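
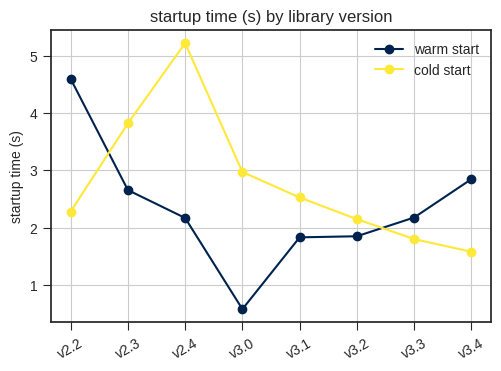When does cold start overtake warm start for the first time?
v2.3

v2.2: cold start ≈ 2.5 vs warm start ≈ 4.5 (not yet); v2.3: cold start ≈ 4.0 vs warm start ≈ 2.5 (first crossover).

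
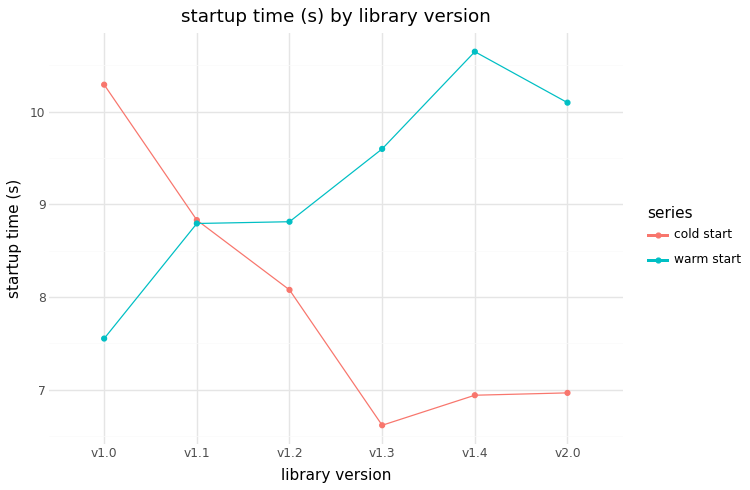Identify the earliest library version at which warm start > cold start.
v1.2

v1.1: warm start ≈ 9.0 vs cold start ≈ 9.0 (not yet); v1.2: warm start ≈ 9.0 vs cold start ≈ 8.0 (first crossover).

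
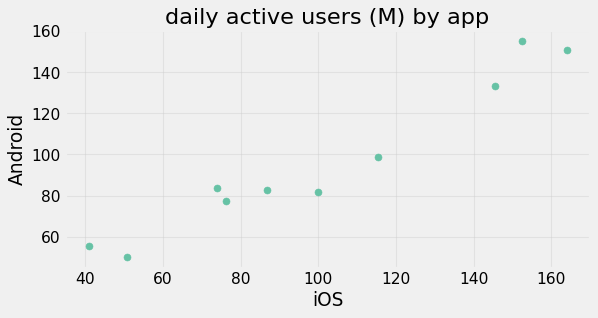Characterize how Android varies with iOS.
positive, strong

Points are positively correlated; strong (|r| ≈ 1.0).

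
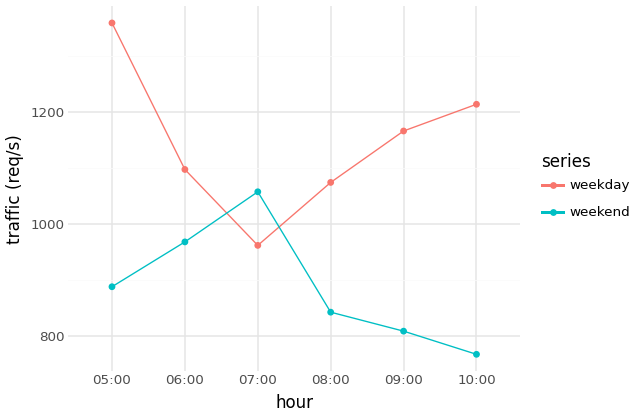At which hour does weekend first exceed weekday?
06:00: weekend ≈ 950 vs weekday ≈ 1100 (not yet); 07:00: weekend ≈ 1050 vs weekday ≈ 950 (first crossover).

07:00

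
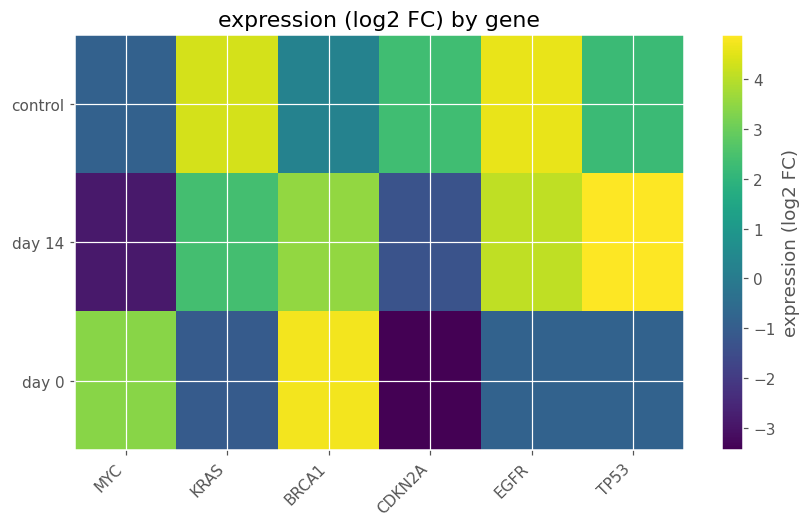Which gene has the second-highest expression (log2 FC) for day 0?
Top 3 for day 0: BRCA1 ≈ 5, MYC ≈ 3, TP53 ≈ -1.

MYC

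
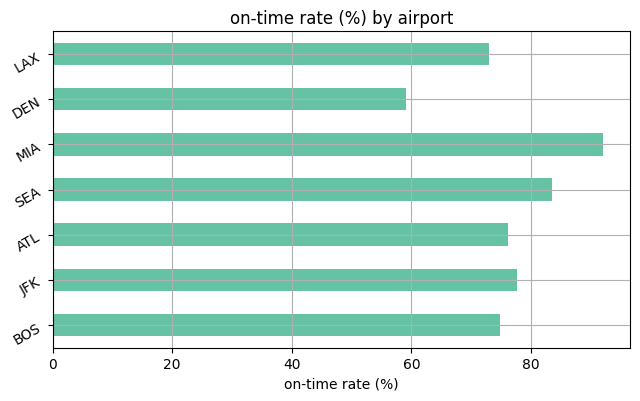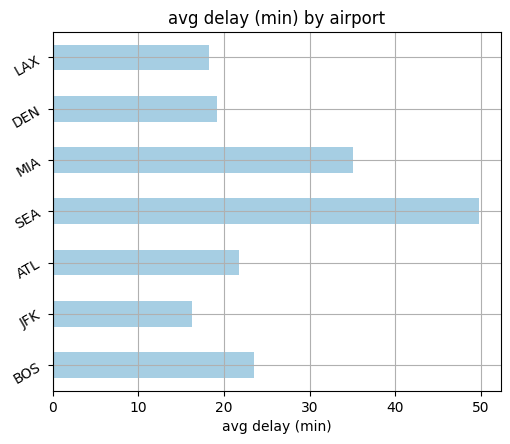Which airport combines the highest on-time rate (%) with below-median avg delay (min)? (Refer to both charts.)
JFK

Chart 2 median avg delay (min) ≈ 20; below-median airports: JFK, DEN, LAX. Among those, JFK has the highest on-time rate (%) (≈ 80).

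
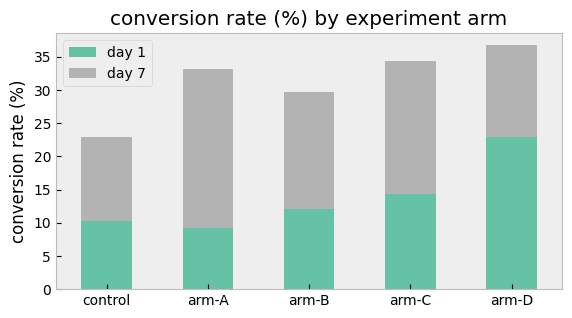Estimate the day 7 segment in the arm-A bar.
day 7 top ≈ 35, bottom ≈ 10; segment ≈ 25.

≈ 25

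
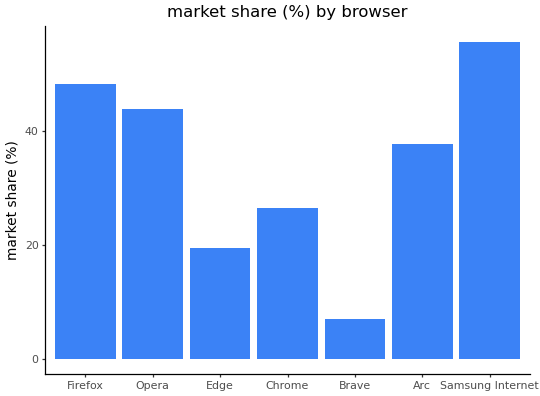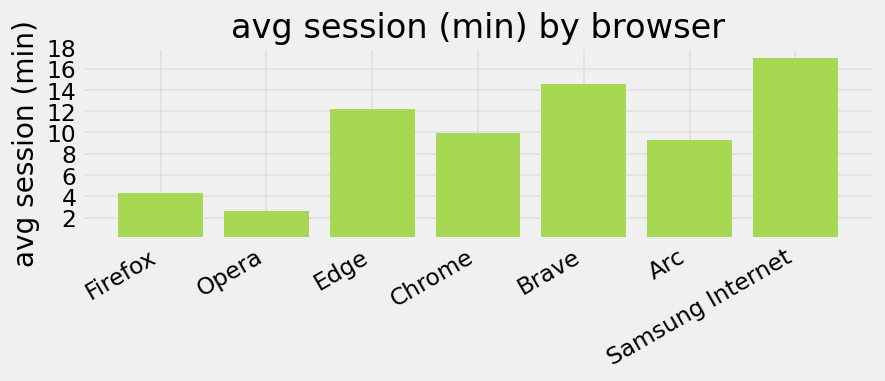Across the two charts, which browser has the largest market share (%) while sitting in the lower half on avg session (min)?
Firefox

Chart 2 median avg session (min) ≈ 10; below-median browsers: Firefox, Opera, Arc. Among those, Firefox has the highest market share (%) (≈ 50).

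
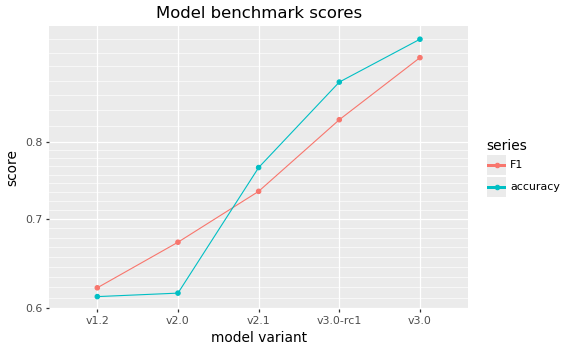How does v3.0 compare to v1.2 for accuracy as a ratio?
v3.0 ≈ 0.95, v1.2 ≈ 0.60; 0.95/0.60 ≈ 1.58.

≈ 1.58×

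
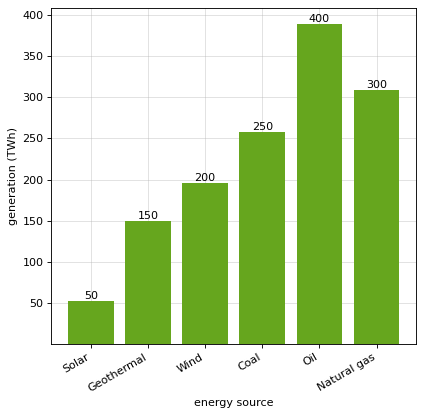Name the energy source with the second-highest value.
Natural gas

Top 3: Oil ≈ 400, Natural gas ≈ 300, Coal ≈ 250.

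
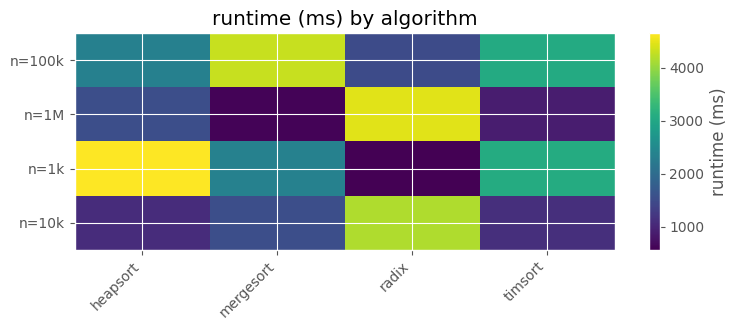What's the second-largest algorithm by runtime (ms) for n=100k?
Top 3 for n=100k: mergesort ≈ 4500, timsort ≈ 3000, heapsort ≈ 2500.

timsort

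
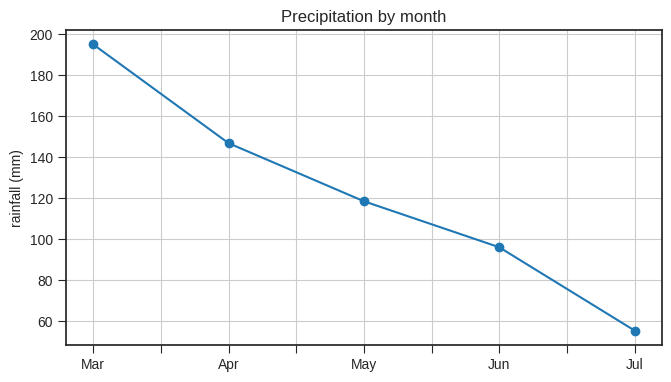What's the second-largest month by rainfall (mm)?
Top 3: Mar ≈ 200, Apr ≈ 140, May ≈ 120.

Apr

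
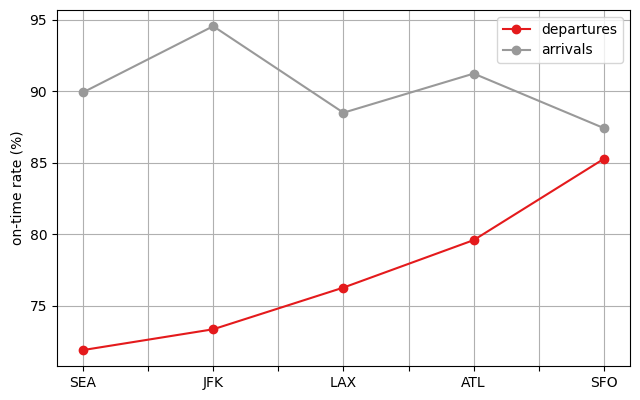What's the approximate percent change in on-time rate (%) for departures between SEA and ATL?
≈ +11.1%

SEA ≈ 72, ATL ≈ 80; (80 − 72) / 72 ≈ +11.1%.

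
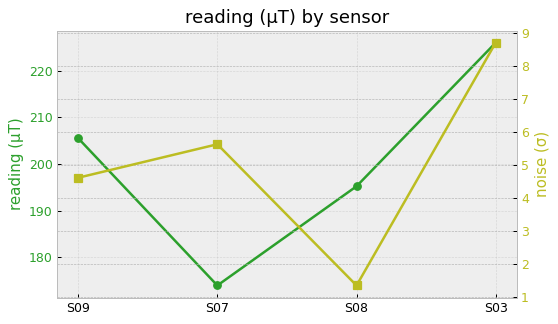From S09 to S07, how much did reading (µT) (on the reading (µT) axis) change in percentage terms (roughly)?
≈ -14.6%

S09 ≈ 205, S07 ≈ 175; (175 − 205) / 205 ≈ -14.6%.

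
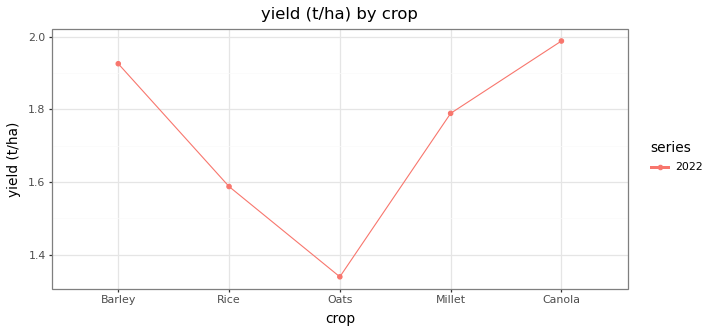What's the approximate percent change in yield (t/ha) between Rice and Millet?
≈ +12.5%

Rice ≈ 1.6, Millet ≈ 1.8; (1.8 − 1.6) / 1.6 ≈ +12.5%.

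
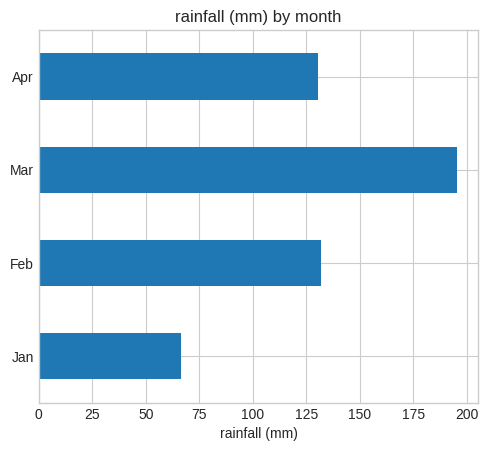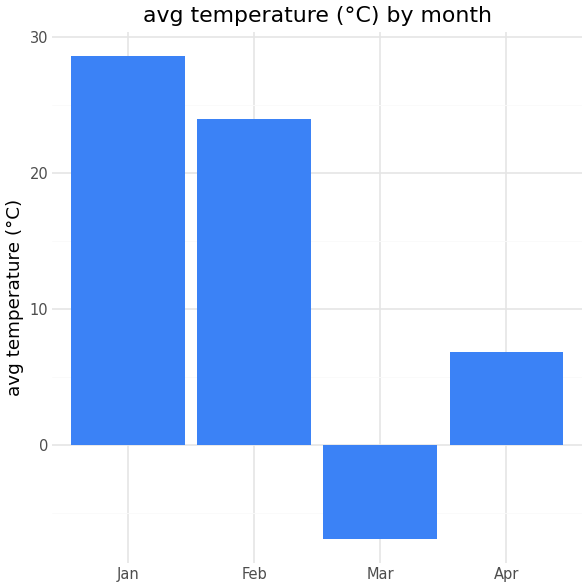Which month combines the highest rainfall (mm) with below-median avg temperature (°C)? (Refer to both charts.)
Mar

Chart 2 median avg temperature (°C) ≈ 15; below-median months: Mar, Apr. Among those, Mar has the highest rainfall (mm) (≈ 200).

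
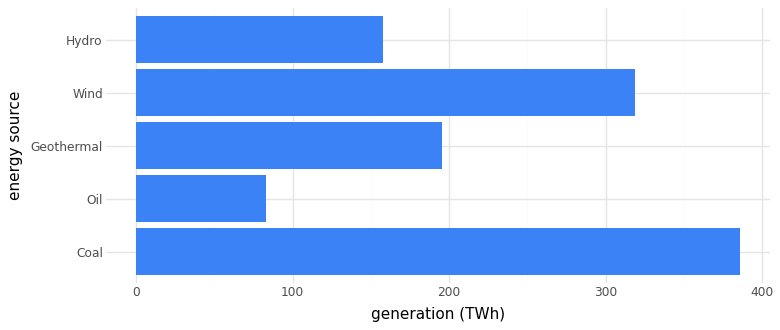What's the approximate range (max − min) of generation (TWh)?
Max Coal ≈ 400, min Oil ≈ 100; range ≈ 300.

≈ 300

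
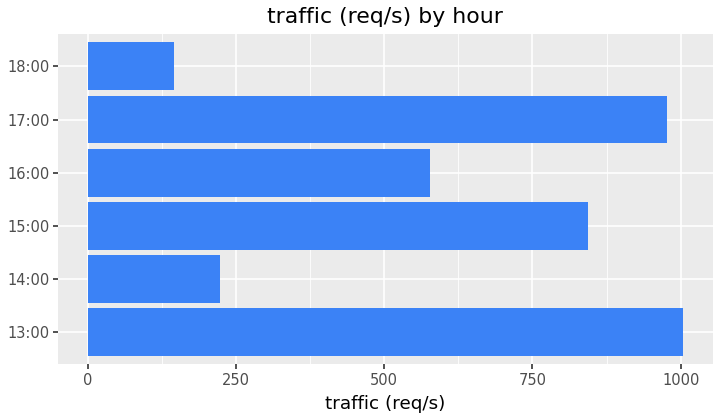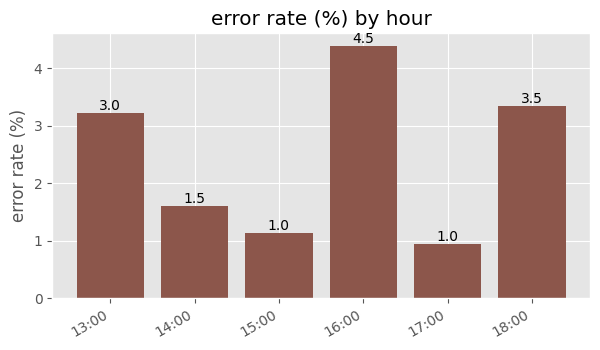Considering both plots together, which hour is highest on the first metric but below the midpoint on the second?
Chart 2 median error rate (%) ≈ 2.5; below-median hours: 14:00, 15:00, 17:00. Among those, 17:00 has the highest traffic (req/s) (≈ 1000).

17:00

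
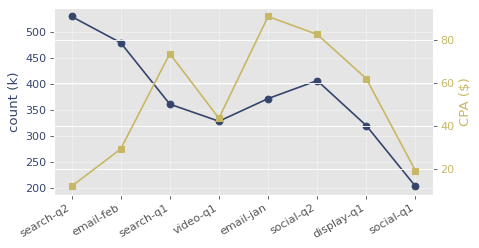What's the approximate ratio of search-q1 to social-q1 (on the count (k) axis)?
search-q1 ≈ 350, social-q1 ≈ 200; 350/200 ≈ 1.75.

≈ 1.75×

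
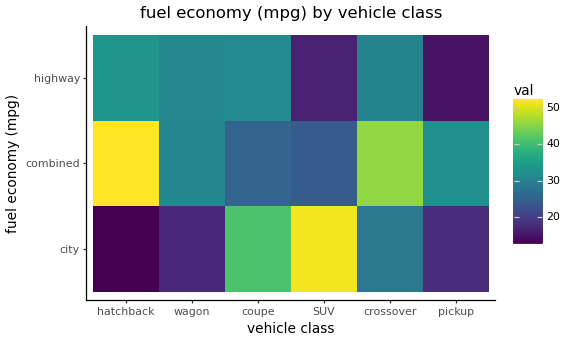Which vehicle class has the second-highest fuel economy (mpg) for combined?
Top 3 for combined: hatchback ≈ 55, crossover ≈ 45, pickup ≈ 30.

crossover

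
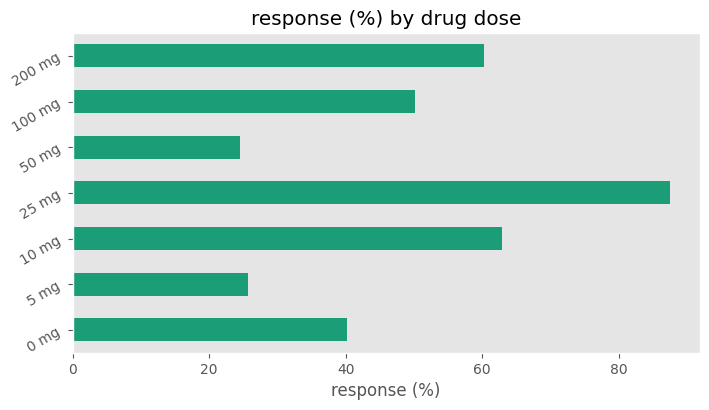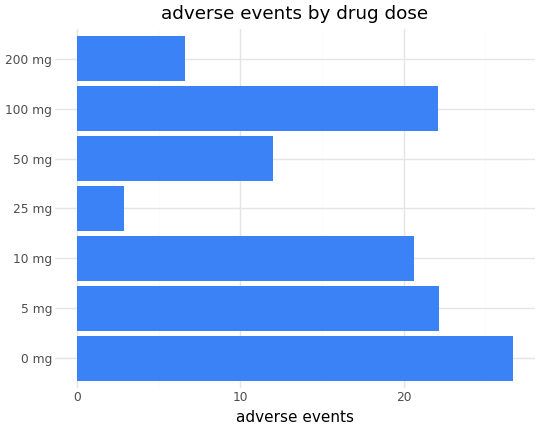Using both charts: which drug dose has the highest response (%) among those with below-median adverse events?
Chart 2 median adverse events ≈ 20; below-median drug doses: 25 mg, 50 mg, 200 mg. Among those, 25 mg has the highest response (%) (≈ 90).

25 mg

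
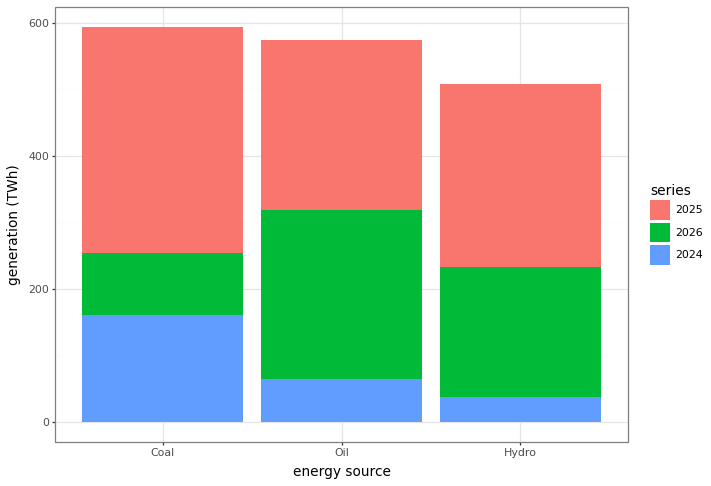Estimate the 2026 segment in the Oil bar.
2026 top ≈ 300, bottom ≈ 50; segment ≈ 250.

≈ 250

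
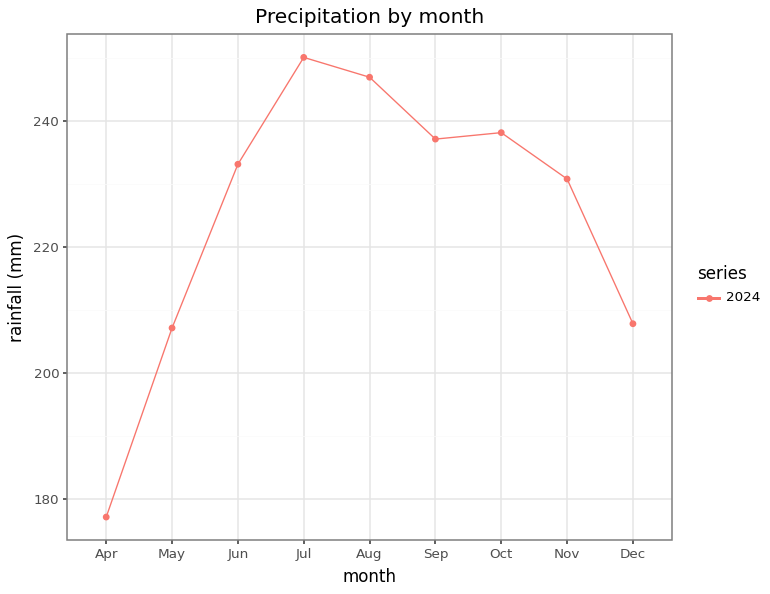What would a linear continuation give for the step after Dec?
≈ 195

Last three: 240, 230, 210 → slope ≈ -15/step → next ≈ 195.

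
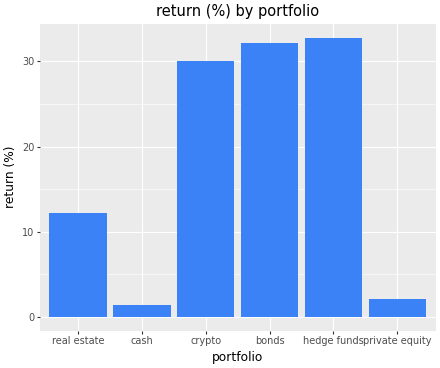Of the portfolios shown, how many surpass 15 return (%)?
Above 15: crypto, bonds, hedge funds.

3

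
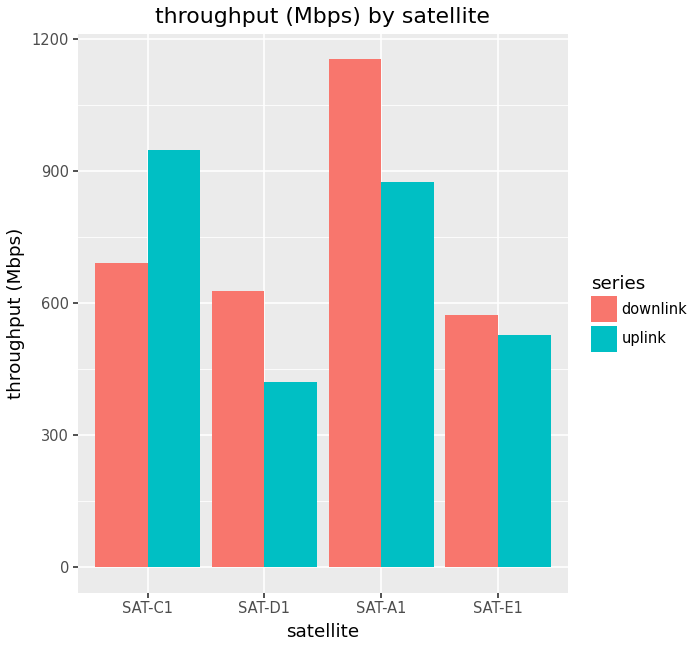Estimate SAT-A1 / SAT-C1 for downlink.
SAT-A1 ≈ 1200, SAT-C1 ≈ 700; 1200/700 ≈ 1.71.

≈ 1.71×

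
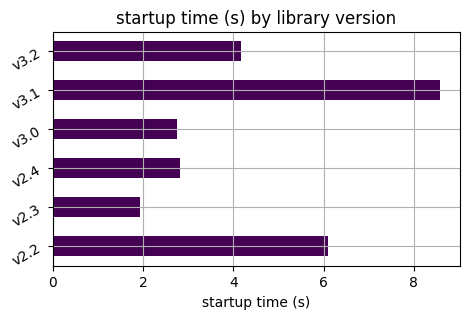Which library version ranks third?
Top 4: v3.1 ≈ 9, v2.2 ≈ 6, v3.2 ≈ 4, v2.4 ≈ 3.

v3.2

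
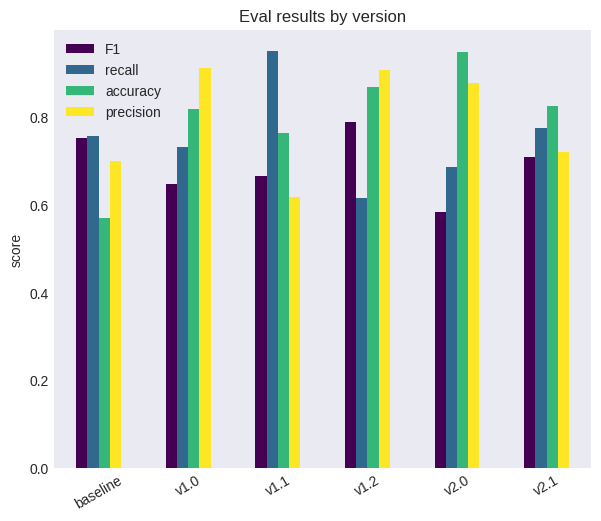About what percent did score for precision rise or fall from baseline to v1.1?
baseline ≈ 0.7, v1.1 ≈ 0.6; (0.6 − 0.7) / 0.7 ≈ -14.3%.

≈ -14.3%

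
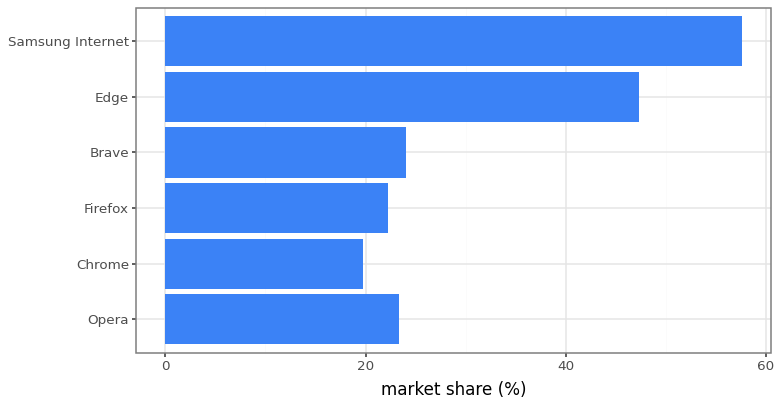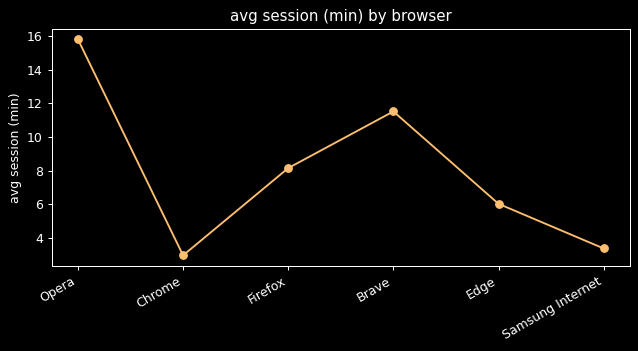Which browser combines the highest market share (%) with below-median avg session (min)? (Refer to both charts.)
Chart 2 median avg session (min) ≈ 8; below-median browsers: Chrome, Edge, Samsung Internet. Among those, Samsung Internet has the highest market share (%) (≈ 60).

Samsung Internet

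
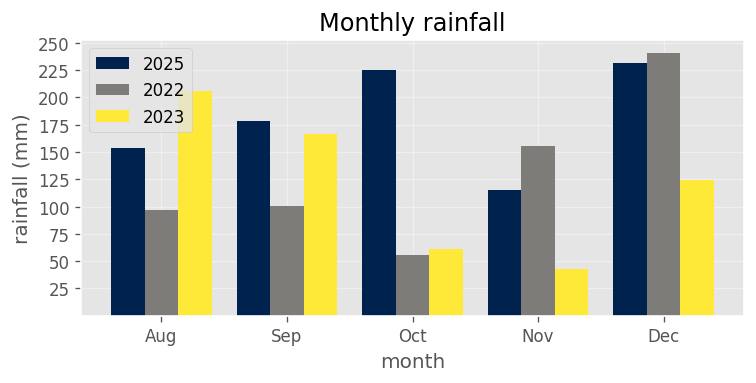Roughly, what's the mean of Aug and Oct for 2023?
(200 + 50) / 2 ≈ 125.

≈ 125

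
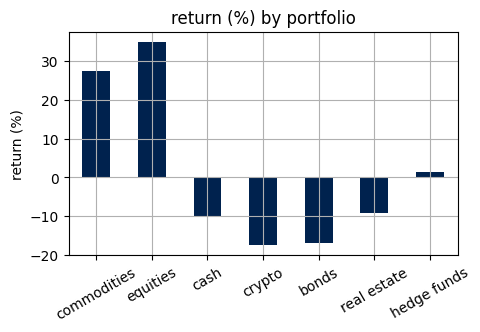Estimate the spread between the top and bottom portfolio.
Max equities ≈ 35, min crypto ≈ -15; range ≈ 50.

≈ 50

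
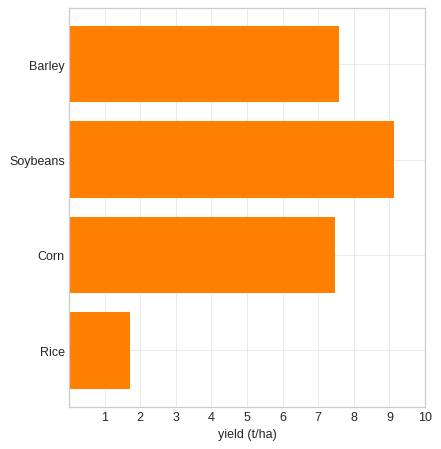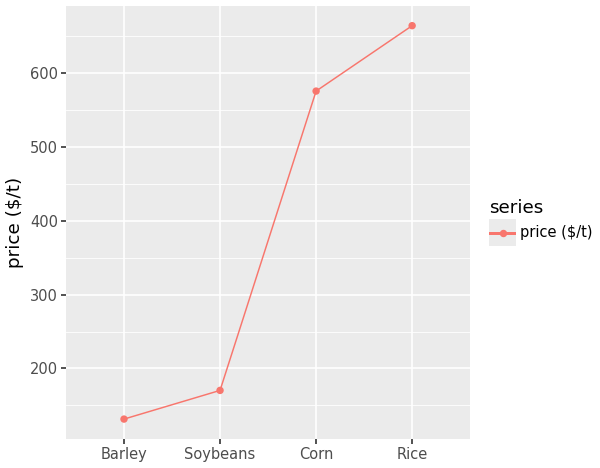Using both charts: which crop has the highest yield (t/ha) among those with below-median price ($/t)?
Soybeans

Chart 2 median price ($/t) ≈ 400; below-median crops: Barley, Soybeans. Among those, Soybeans has the highest yield (t/ha) (≈ 9).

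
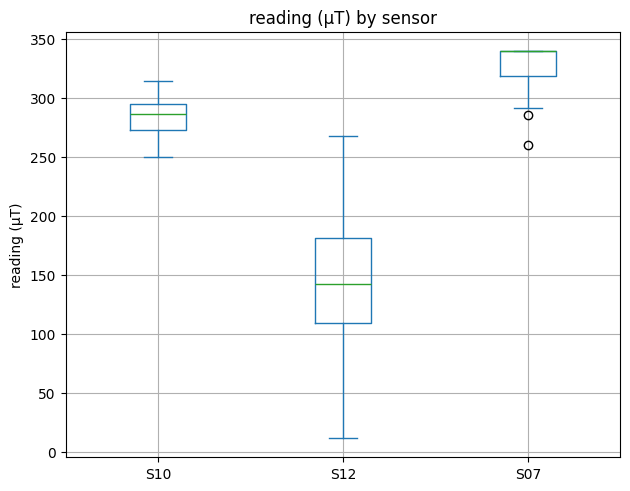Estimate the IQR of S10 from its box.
≈ 20

Q3 ≈ 300, Q1 ≈ 280; IQR ≈ 20.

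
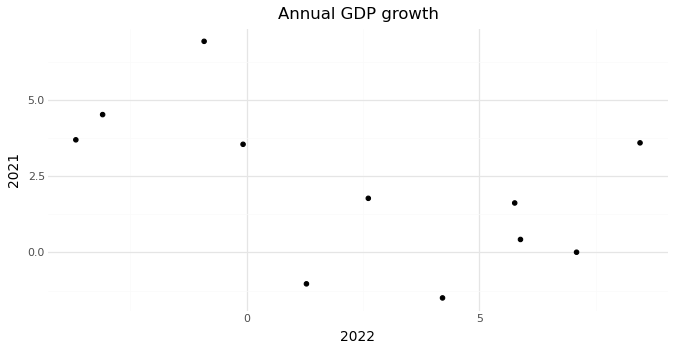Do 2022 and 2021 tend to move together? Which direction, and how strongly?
negative, moderate

Points are negatively correlated; moderate (|r| ≈ 0.5).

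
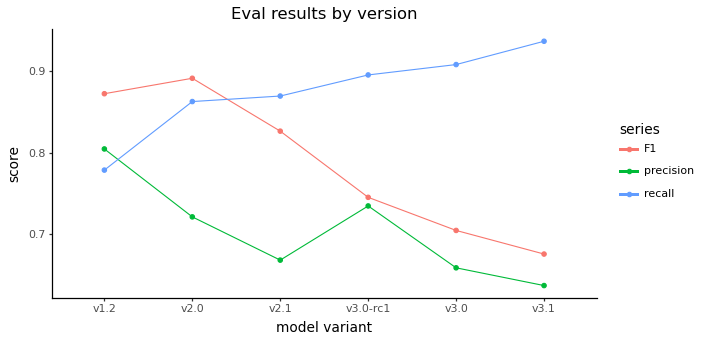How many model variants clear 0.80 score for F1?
3

Above 0.80: v1.2, v2.0, v2.1.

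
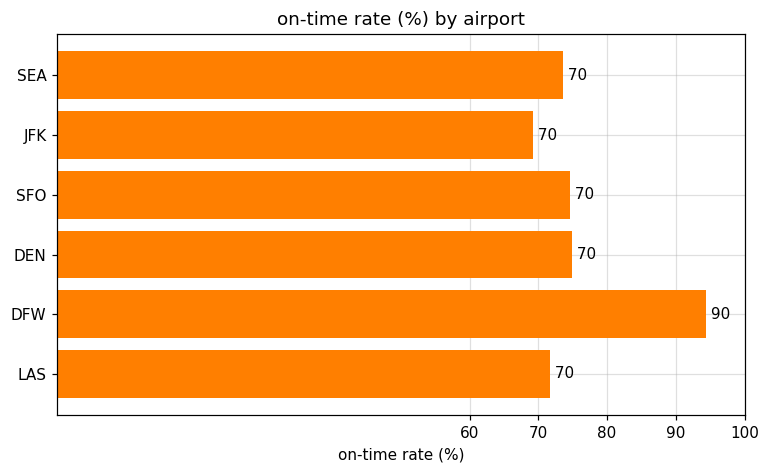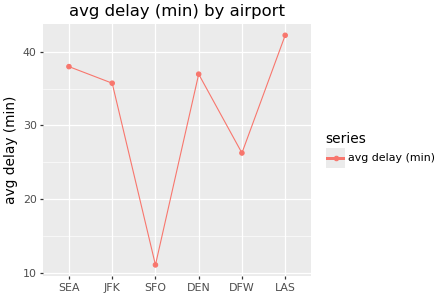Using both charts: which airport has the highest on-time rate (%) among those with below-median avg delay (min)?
Chart 2 median avg delay (min) ≈ 35; below-median airports: JFK, SFO, DFW. Among those, DFW has the highest on-time rate (%) (≈ 90).

DFW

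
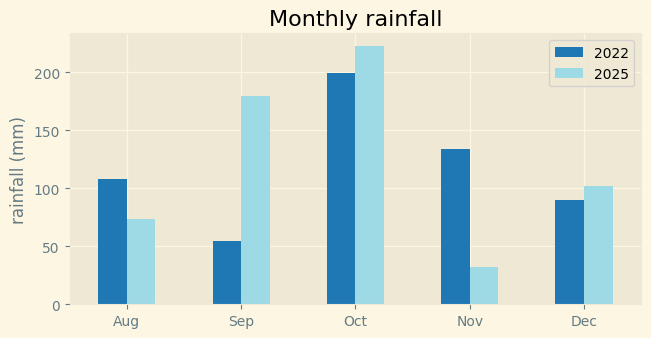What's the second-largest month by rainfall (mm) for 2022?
Nov

Top 3 for 2022: Oct ≈ 200, Nov ≈ 140, Aug ≈ 100.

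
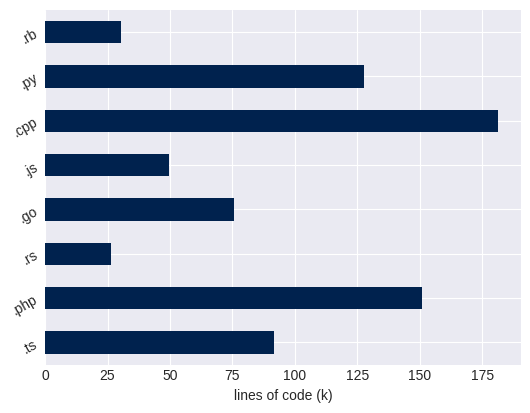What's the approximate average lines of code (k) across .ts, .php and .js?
≈ 100

(100 + 160 + 40) / 3 ≈ 100.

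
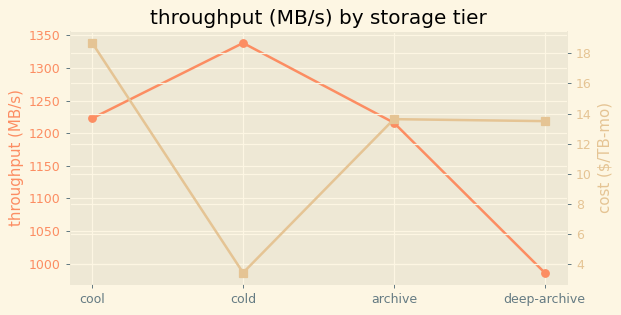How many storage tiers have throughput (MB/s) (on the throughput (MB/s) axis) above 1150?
3

Above 1150: cool, cold, archive.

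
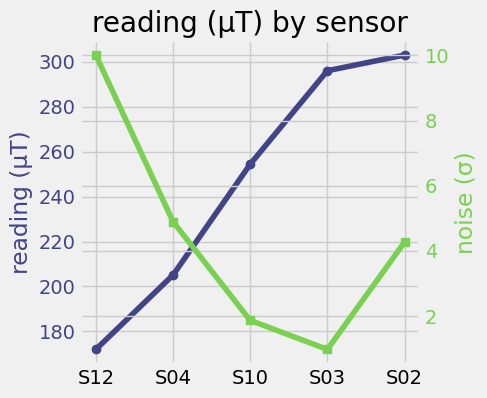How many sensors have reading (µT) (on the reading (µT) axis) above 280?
2

Above 280: S03, S02.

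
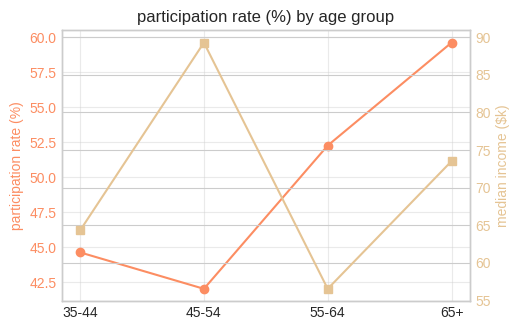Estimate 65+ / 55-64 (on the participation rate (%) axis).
65+ ≈ 60, 55-64 ≈ 52; 60/52 ≈ 1.15.

≈ 1.15×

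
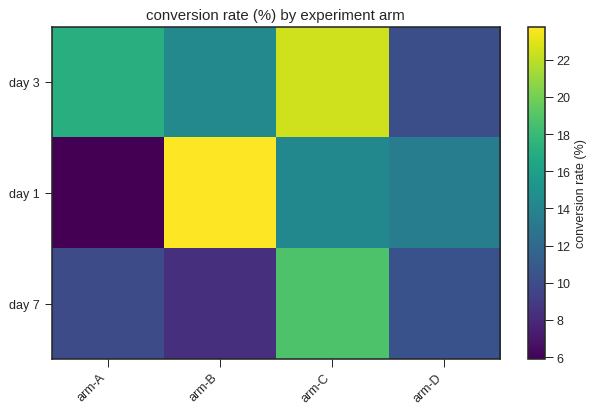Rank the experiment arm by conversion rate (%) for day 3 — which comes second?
arm-A

Top 3 for day 3: arm-C ≈ 22, arm-A ≈ 18, arm-B ≈ 14.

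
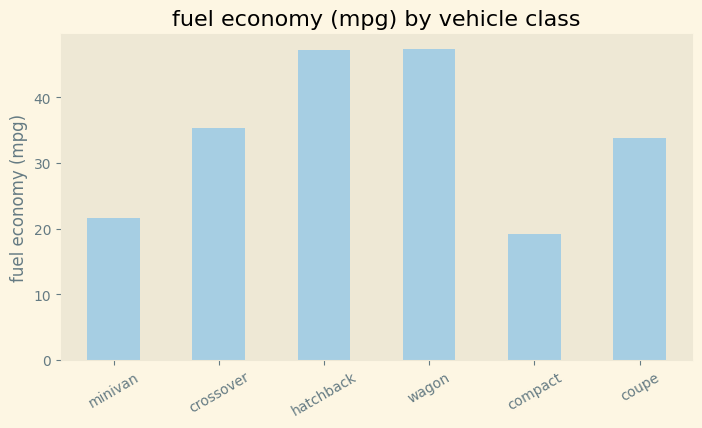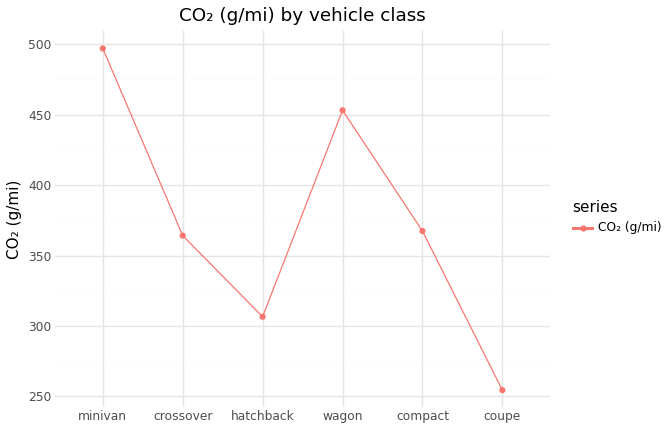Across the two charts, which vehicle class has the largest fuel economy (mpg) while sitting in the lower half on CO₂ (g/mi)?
hatchback

Chart 2 median CO₂ (g/mi) ≈ 350; below-median vehicle classes: crossover, hatchback, coupe. Among those, hatchback has the highest fuel economy (mpg) (≈ 45).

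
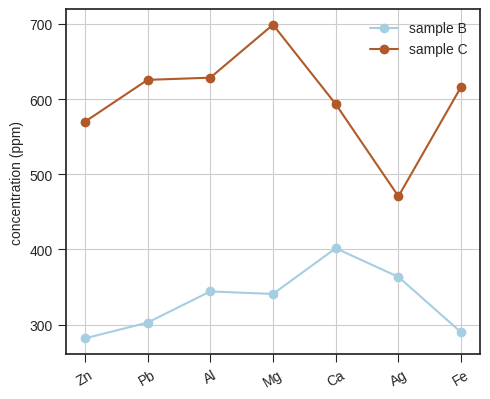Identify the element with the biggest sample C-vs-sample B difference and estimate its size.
Mg, ≈ 350 ppm

Mg: sample C ≈ 700, sample B ≈ 350 → gap ≈ 350. Next-largest (Fe) is only ≈ 300.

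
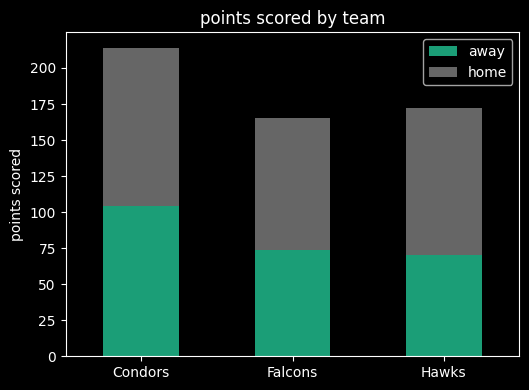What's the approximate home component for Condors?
≈ 120

home top ≈ 220, bottom ≈ 100; segment ≈ 120.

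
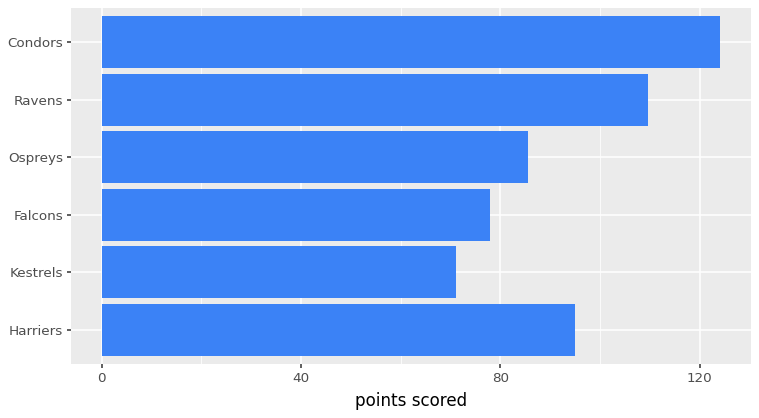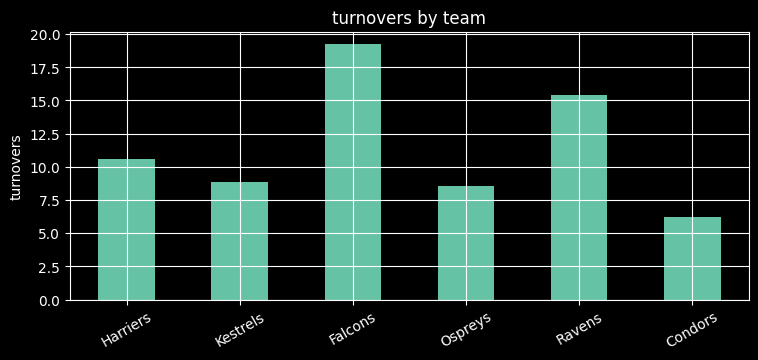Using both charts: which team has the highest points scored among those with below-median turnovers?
Condors

Chart 2 median turnovers ≈ 10; below-median teams: Kestrels, Ospreys, Condors. Among those, Condors has the highest points scored (≈ 120).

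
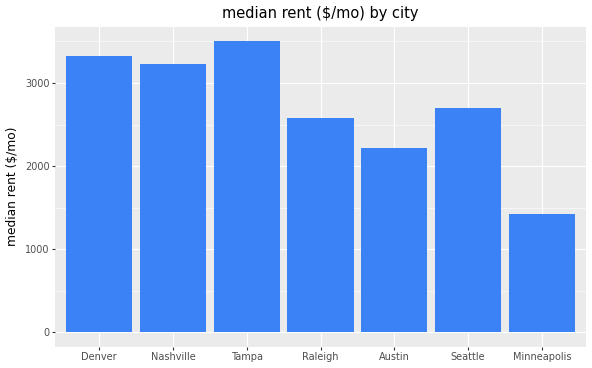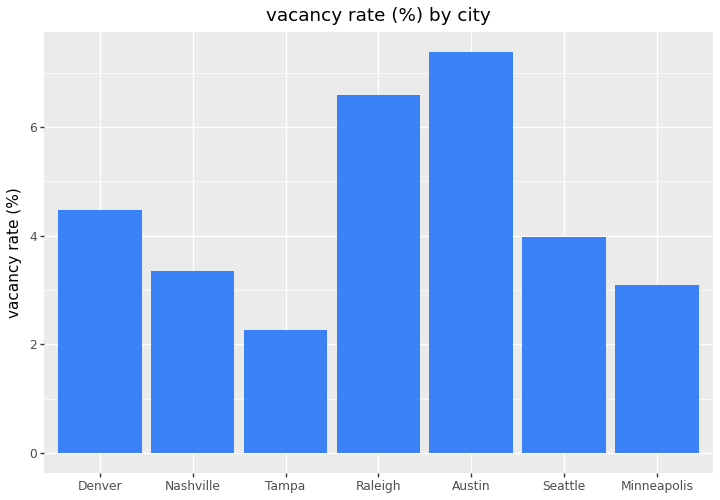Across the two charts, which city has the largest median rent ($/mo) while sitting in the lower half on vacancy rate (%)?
Chart 2 median vacancy rate (%) ≈ 4; below-median cities: Nashville, Tampa, Minneapolis. Among those, Tampa has the highest median rent ($/mo) (≈ 3500).

Tampa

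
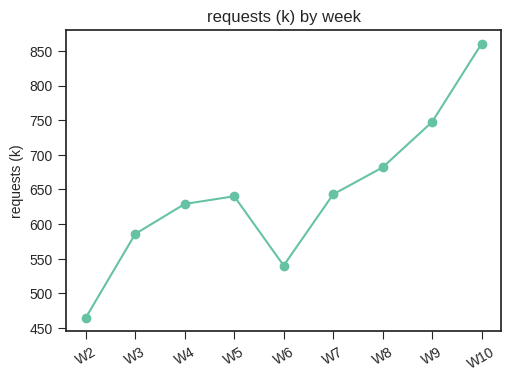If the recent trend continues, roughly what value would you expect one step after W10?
Last three: 700, 750, 850 → slope ≈ 75/step → next ≈ 925.

≈ 925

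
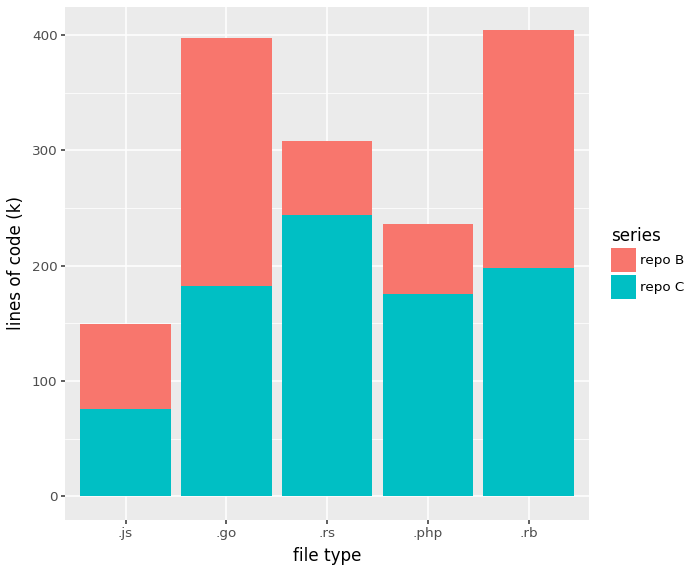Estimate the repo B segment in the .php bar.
≈ 50

repo B top ≈ 250, bottom ≈ 200; segment ≈ 50.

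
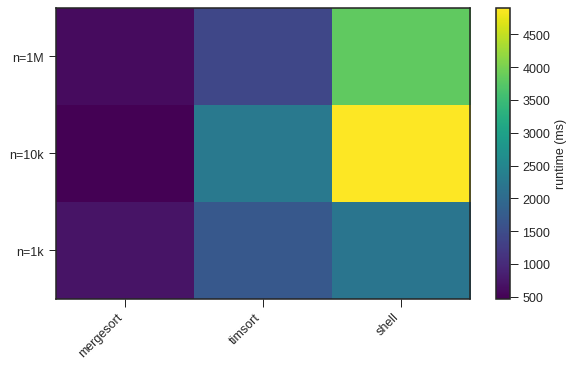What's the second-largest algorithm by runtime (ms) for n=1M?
Top 3 for n=1M: shell ≈ 4000, timsort ≈ 1500, mergesort ≈ 500.

timsort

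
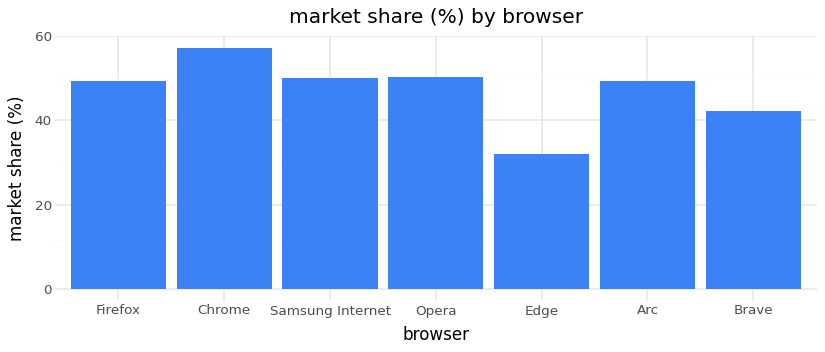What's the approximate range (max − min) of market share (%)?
Max Chrome ≈ 55, min Edge ≈ 30; range ≈ 25.

≈ 25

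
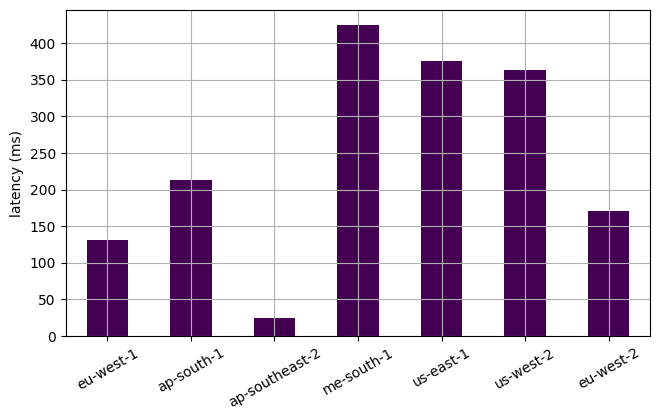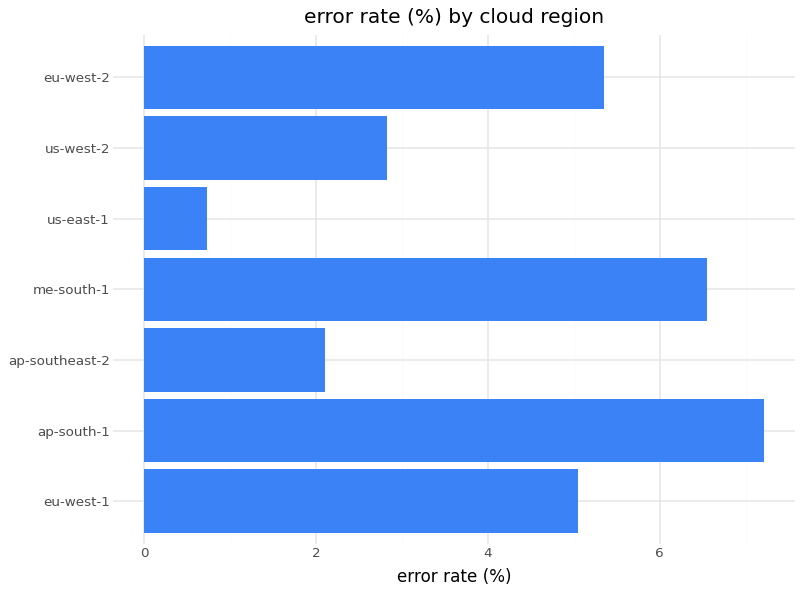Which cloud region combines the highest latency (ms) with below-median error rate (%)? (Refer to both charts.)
us-east-1

Chart 2 median error rate (%) ≈ 5; below-median cloud regions: ap-southeast-2, us-east-1, us-west-2. Among those, us-east-1 has the highest latency (ms) (≈ 400).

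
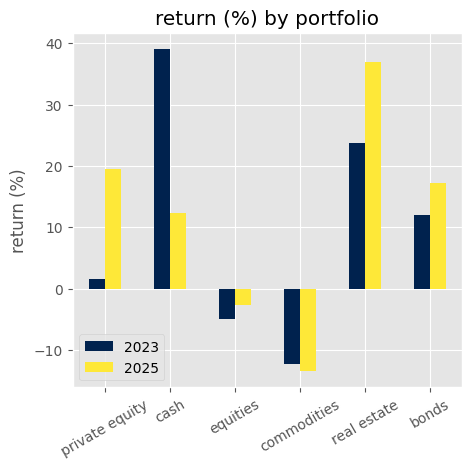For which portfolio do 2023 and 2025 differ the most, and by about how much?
cash, ≈ 30 %

cash: 2023 ≈ 40, 2025 ≈ 10 → gap ≈ 30. Next-largest (private equity) is only ≈ 20.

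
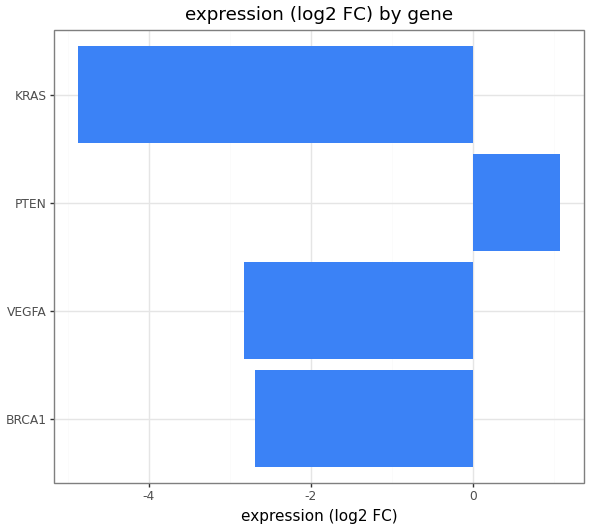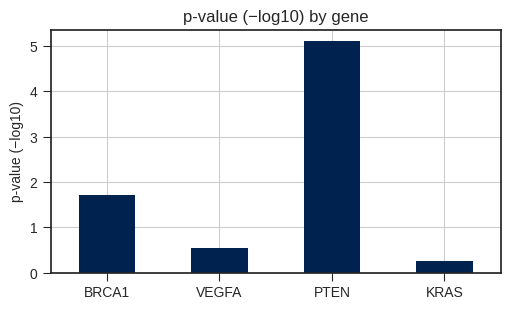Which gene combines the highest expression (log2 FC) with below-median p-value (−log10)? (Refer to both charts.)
Chart 2 median p-value (−log10) ≈ 1; below-median genes: VEGFA, KRAS. Among those, VEGFA has the highest expression (log2 FC) (≈ -2.8).

VEGFA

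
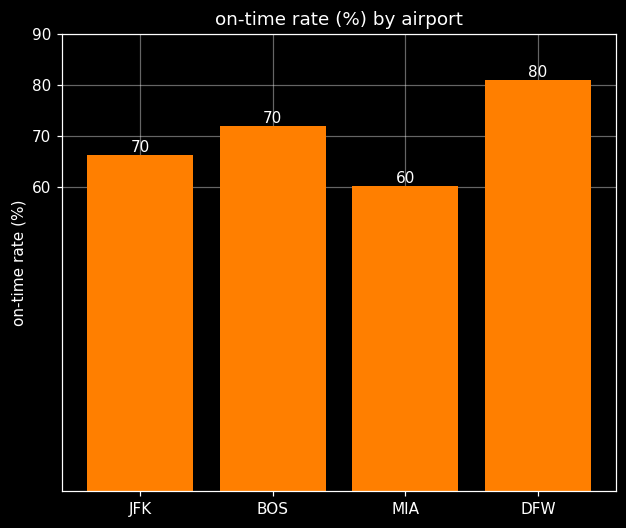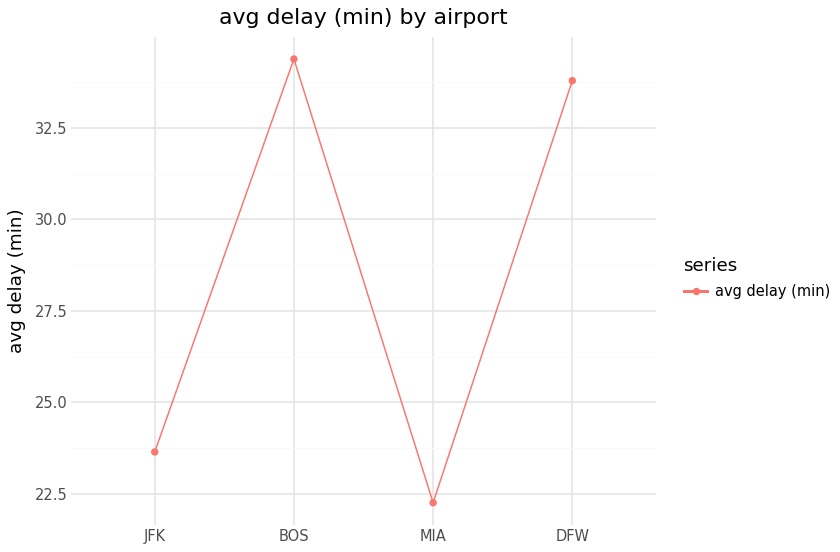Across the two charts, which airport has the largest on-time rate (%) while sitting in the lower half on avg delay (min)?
JFK

Chart 2 median avg delay (min) ≈ 30; below-median airports: JFK, MIA. Among those, JFK has the highest on-time rate (%) (≈ 70).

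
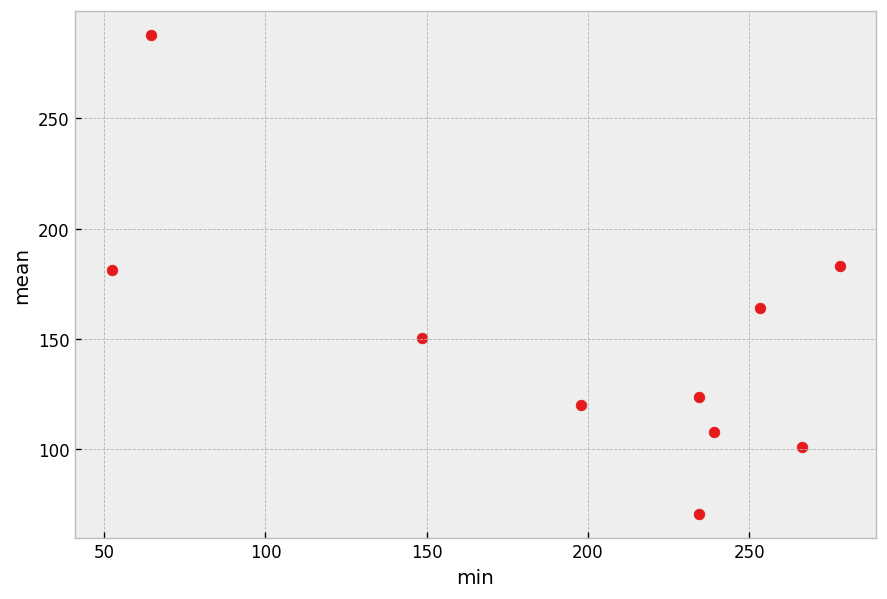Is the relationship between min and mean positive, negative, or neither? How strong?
negative, moderate

Points are negatively correlated; moderate (|r| ≈ 0.6).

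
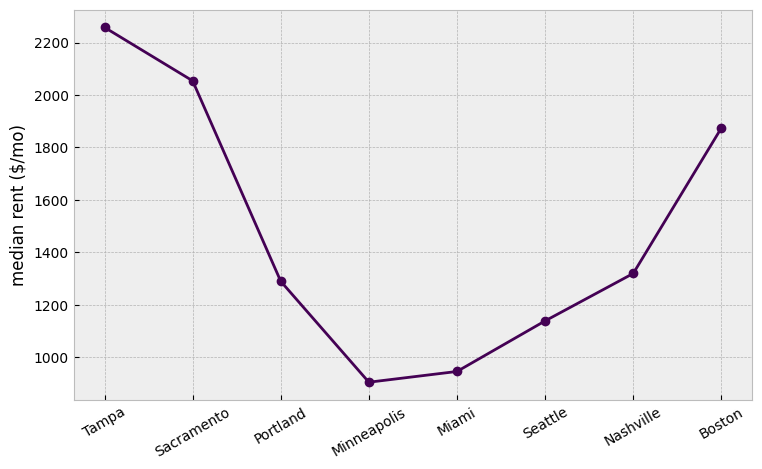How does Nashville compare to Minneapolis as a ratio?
Nashville ≈ 1400, Minneapolis ≈ 1000; 1400/1000 ≈ 1.4.

≈ 1.4×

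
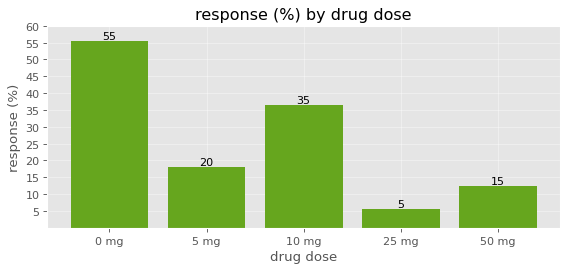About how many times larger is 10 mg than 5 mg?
≈ 1.75×

10 mg ≈ 35, 5 mg ≈ 20; 35/20 ≈ 1.75.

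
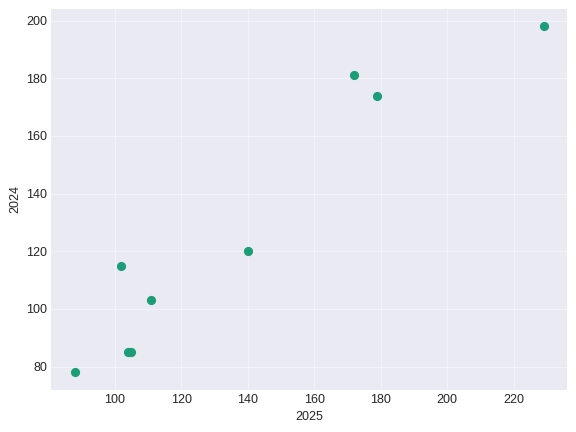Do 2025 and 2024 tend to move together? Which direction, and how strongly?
Points are positively correlated; strong (|r| ≈ 1.0).

positive, strong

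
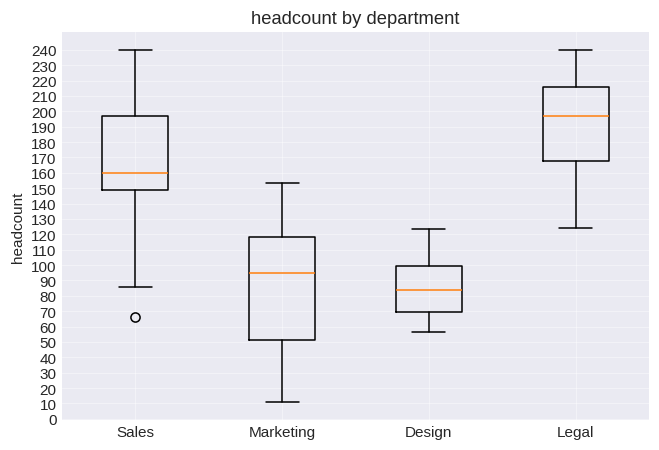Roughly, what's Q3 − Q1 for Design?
≈ 30

Q3 ≈ 100, Q1 ≈ 70; IQR ≈ 30.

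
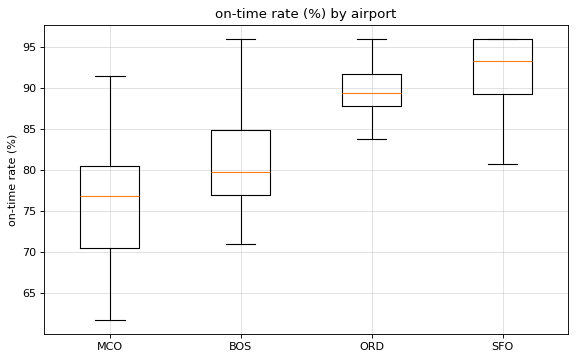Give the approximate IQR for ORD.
≈ 4

Q3 ≈ 92, Q1 ≈ 88; IQR ≈ 4.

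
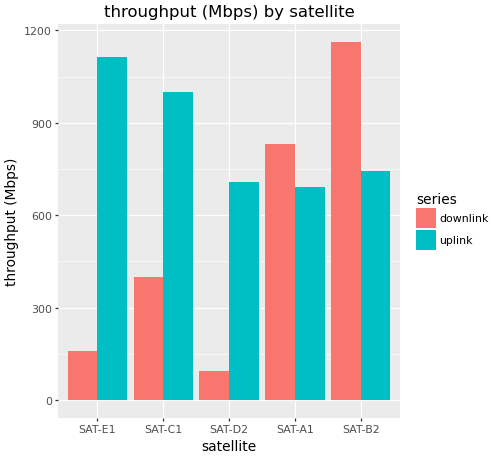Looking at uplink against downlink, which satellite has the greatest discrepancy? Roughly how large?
SAT-E1: uplink ≈ 1100, downlink ≈ 200 → gap ≈ 900. Next-largest (SAT-D2) is only ≈ 600.

SAT-E1, ≈ 900 Mbps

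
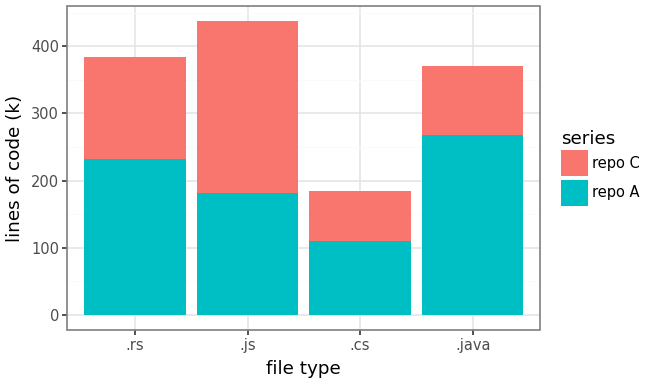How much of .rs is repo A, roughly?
repo A top ≈ 250, bottom ≈ 0; segment ≈ 250.

≈ 250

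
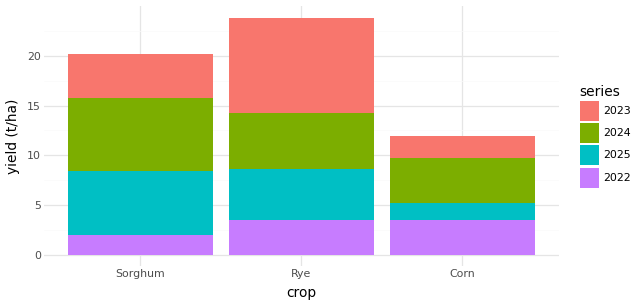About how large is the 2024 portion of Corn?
2024 top ≈ 10, bottom ≈ 6; segment ≈ 4.

≈ 4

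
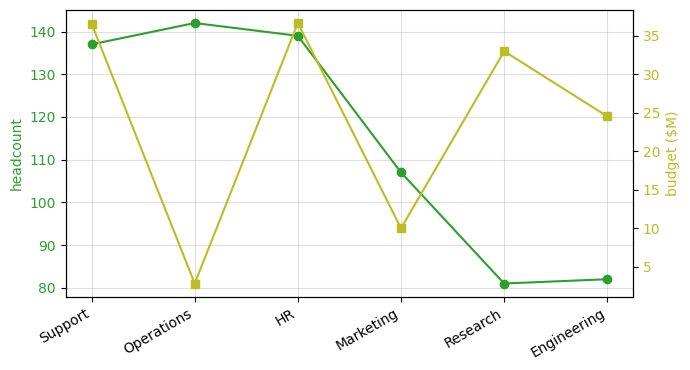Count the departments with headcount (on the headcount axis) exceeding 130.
3

Above 130: Support, Operations, HR.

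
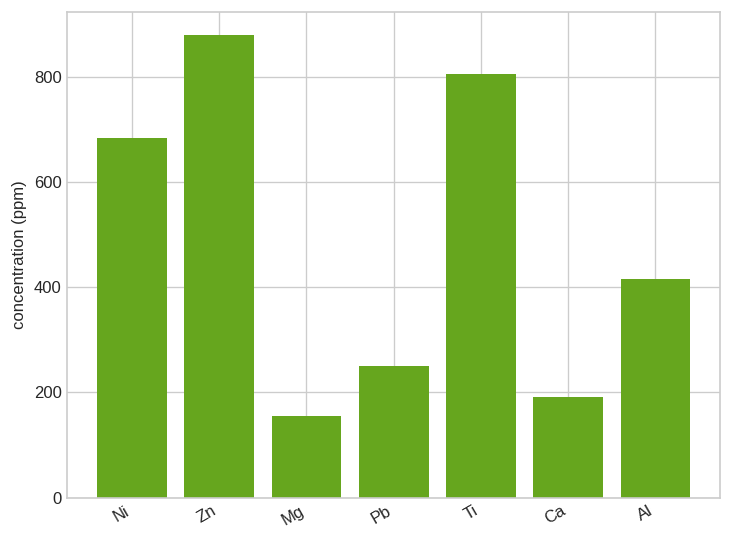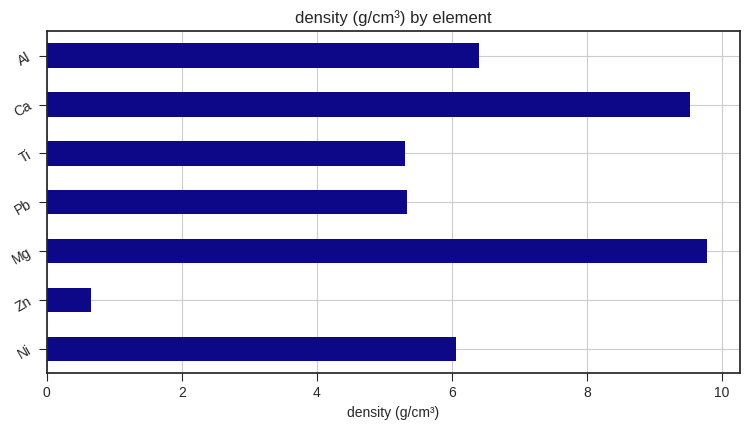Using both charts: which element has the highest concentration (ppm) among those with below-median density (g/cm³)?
Zn

Chart 2 median density (g/cm³) ≈ 6; below-median elements: Zn, Pb, Ti. Among those, Zn has the highest concentration (ppm) (≈ 900).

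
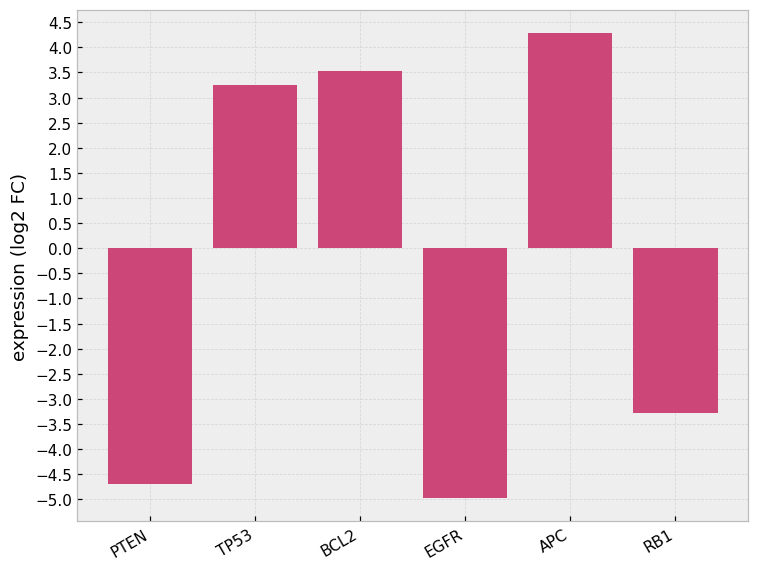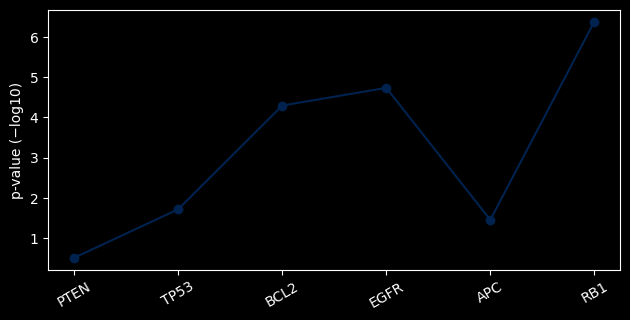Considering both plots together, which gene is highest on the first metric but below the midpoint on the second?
Chart 2 median p-value (−log10) ≈ 3; below-median genes: PTEN, TP53, APC. Among those, APC has the highest expression (log2 FC) (≈ 4.5).

APC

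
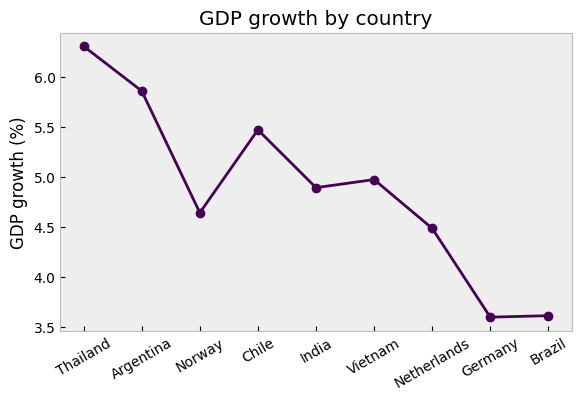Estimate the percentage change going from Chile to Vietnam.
≈ -9.1%

Chile ≈ 5.5, Vietnam ≈ 5.0; (5.0 − 5.5) / 5.5 ≈ -9.1%.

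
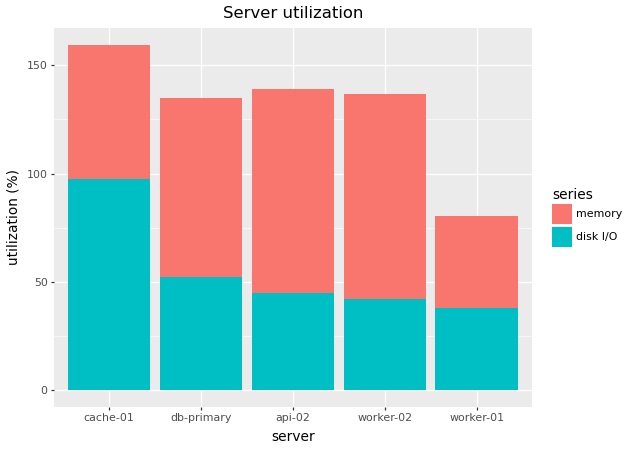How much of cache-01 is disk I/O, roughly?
≈ 100

disk I/O top ≈ 100, bottom ≈ 0; segment ≈ 100.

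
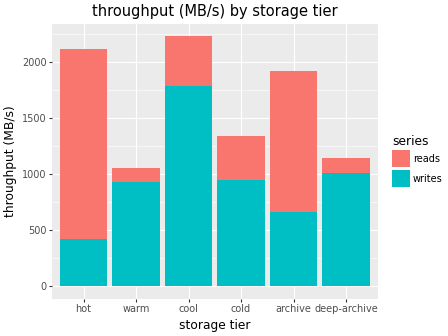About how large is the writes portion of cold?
writes top ≈ 1000, bottom ≈ 0; segment ≈ 1000.

≈ 1000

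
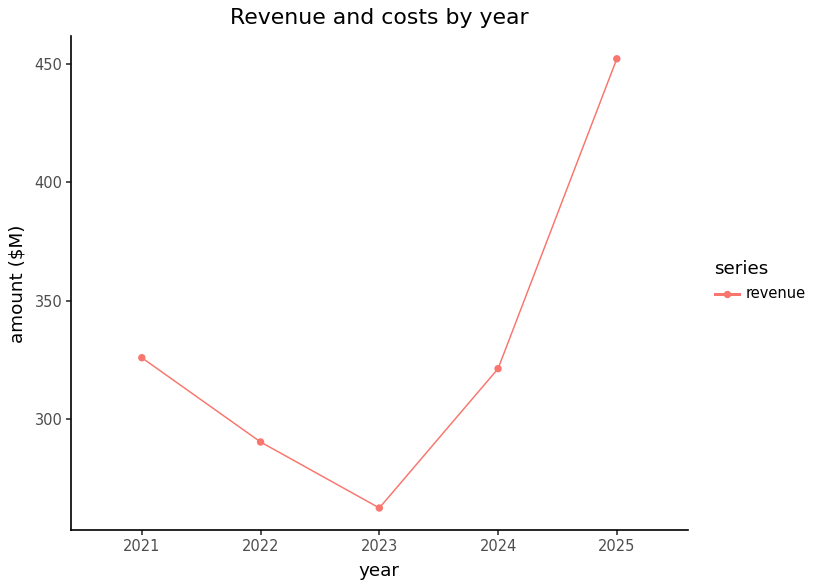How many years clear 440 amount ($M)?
1

Above 440: 2025.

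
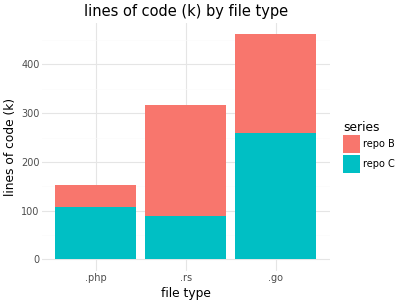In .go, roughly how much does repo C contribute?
repo C top ≈ 250, bottom ≈ 0; segment ≈ 250.

≈ 250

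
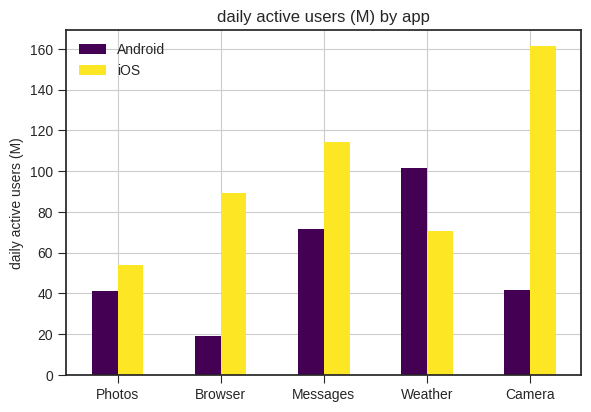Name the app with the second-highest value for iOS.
Messages

Top 3 for iOS: Camera ≈ 160, Messages ≈ 120, Browser ≈ 80.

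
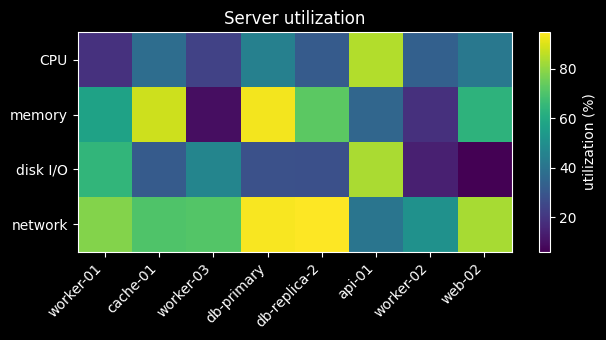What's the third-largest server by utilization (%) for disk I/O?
worker-03

Top 4 for disk I/O: api-01 ≈ 80, worker-01 ≈ 60, worker-03 ≈ 50, cache-01 ≈ 30.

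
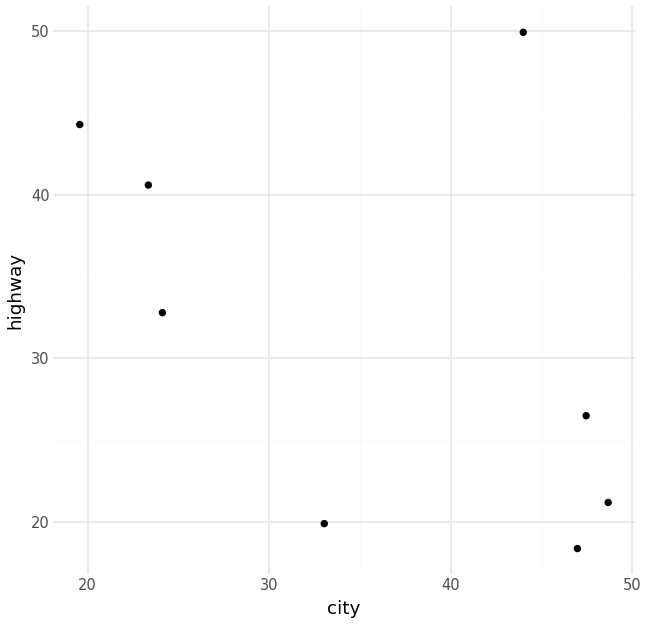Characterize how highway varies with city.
Points are negatively correlated; moderate (|r| ≈ 0.5).

negative, moderate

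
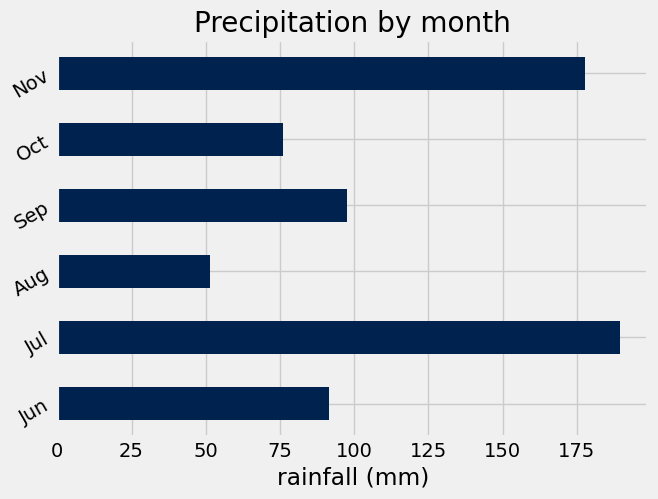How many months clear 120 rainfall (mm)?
2

Above 120: Jul, Nov.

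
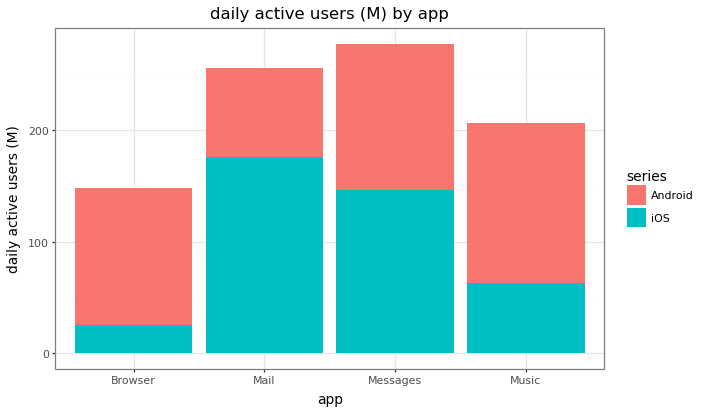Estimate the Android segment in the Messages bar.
≈ 125

Android top ≈ 275, bottom ≈ 150; segment ≈ 125.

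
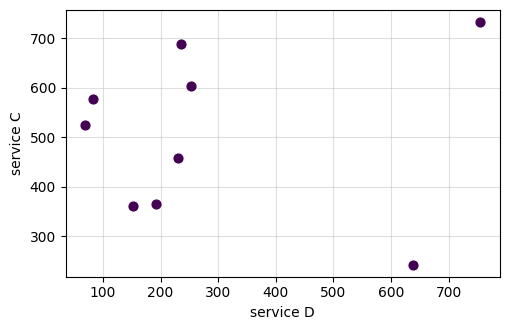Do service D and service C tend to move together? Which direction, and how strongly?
Points are roughly uncorrelated; weak (|r| ≈ 0.1).

no clear correlation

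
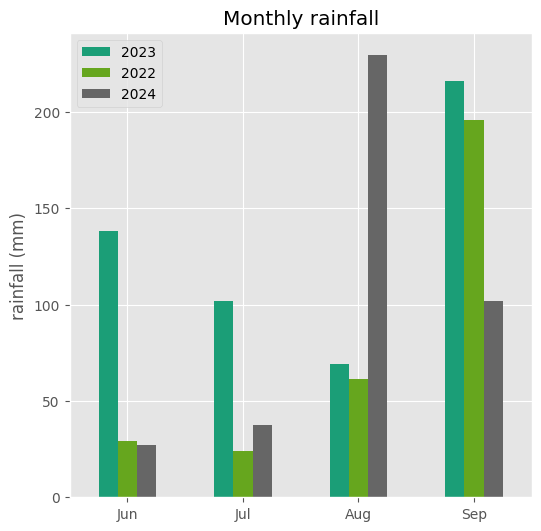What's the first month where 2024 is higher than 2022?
Jun: 2024 ≈ 20 vs 2022 ≈ 20 (not yet); Jul: 2024 ≈ 40 vs 2022 ≈ 20 (first crossover).

Jul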